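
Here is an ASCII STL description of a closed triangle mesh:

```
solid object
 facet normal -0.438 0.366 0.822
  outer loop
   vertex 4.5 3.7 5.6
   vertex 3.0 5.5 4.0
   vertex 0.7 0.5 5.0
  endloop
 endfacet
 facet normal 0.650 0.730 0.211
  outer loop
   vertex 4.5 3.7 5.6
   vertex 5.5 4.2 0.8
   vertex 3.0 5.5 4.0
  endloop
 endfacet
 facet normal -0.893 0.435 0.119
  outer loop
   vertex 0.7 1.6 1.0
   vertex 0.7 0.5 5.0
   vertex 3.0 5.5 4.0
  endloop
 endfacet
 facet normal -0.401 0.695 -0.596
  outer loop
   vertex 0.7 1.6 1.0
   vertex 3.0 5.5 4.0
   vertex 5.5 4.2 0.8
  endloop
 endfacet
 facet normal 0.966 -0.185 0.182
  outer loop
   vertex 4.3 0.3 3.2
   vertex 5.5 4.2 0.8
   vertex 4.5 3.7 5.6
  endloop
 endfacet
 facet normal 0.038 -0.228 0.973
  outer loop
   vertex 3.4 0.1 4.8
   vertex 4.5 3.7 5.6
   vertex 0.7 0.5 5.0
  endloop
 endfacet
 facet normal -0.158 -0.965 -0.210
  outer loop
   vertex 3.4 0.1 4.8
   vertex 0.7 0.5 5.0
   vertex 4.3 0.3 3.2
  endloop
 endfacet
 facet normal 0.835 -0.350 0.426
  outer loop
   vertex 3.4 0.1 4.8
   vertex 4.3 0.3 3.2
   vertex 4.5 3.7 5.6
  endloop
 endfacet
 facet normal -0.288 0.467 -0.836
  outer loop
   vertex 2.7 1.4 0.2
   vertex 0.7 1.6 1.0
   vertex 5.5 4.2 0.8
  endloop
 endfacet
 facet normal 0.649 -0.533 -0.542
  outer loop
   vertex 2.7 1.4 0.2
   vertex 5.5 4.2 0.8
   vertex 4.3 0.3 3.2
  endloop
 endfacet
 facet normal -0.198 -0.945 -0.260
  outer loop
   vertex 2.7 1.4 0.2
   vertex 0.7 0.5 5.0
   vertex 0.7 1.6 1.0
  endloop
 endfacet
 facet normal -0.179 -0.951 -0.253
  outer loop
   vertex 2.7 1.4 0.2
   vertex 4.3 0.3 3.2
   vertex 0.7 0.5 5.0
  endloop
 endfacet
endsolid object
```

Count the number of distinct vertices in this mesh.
8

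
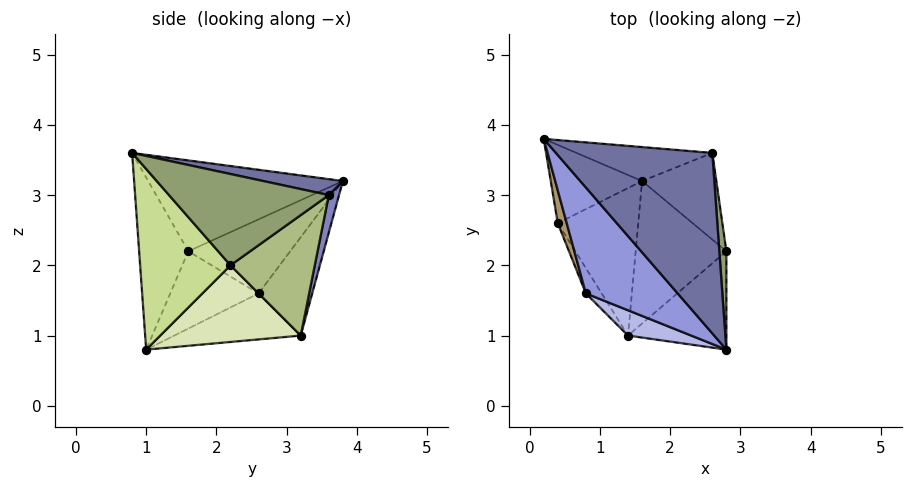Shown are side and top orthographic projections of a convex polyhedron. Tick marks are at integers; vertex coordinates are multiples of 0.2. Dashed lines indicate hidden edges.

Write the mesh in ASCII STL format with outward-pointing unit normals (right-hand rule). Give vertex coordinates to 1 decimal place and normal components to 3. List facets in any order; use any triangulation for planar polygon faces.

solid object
 facet normal 0.099 0.215 0.972
  outer loop
   vertex 2.6 3.6 3.0
   vertex 0.2 3.8 3.2
   vertex 2.8 0.8 3.6
  endloop
 endfacet
 facet normal 0.062 0.972 -0.226
  outer loop
   vertex 1.6 3.2 1.0
   vertex 0.2 3.8 3.2
   vertex 2.6 3.6 3.0
  endloop
 endfacet
 facet normal -0.625 -0.458 0.632
  outer loop
   vertex 0.8 1.6 2.2
   vertex 2.8 0.8 3.6
   vertex 0.2 3.8 3.2
  endloop
 endfacet
 facet normal -0.467 -0.867 0.172
  outer loop
   vertex 0.8 1.6 2.2
   vertex 1.4 1.0 0.8
   vertex 2.8 0.8 3.6
  endloop
 endfacet
 facet normal 0.993 0.087 0.076
  outer loop
   vertex 2.8 2.2 2.0
   vertex 2.6 3.6 3.0
   vertex 2.8 0.8 3.6
  endloop
 endfacet
 facet normal 0.762 0.445 -0.470
  outer loop
   vertex 2.8 2.2 2.0
   vertex 1.6 3.2 1.0
   vertex 2.6 3.6 3.0
  endloop
 endfacet
 facet normal 0.771 -0.480 -0.420
  outer loop
   vertex 2.8 2.2 2.0
   vertex 2.8 0.8 3.6
   vertex 1.4 1.0 0.8
  endloop
 endfacet
 facet normal 0.645 0.011 -0.764
  outer loop
   vertex 2.8 2.2 2.0
   vertex 1.4 1.0 0.8
   vertex 1.6 3.2 1.0
  endloop
 endfacet
 facet normal -0.944 -0.309 0.114
  outer loop
   vertex 0.4 2.6 1.6
   vertex 0.8 1.6 2.2
   vertex 0.2 3.8 3.2
  endloop
 endfacet
 facet normal -0.872 -0.456 -0.178
  outer loop
   vertex 0.4 2.6 1.6
   vertex 1.4 1.0 0.8
   vertex 0.8 1.6 2.2
  endloop
 endfacet
 facet normal -0.576 0.618 -0.535
  outer loop
   vertex 0.4 2.6 1.6
   vertex 0.2 3.8 3.2
   vertex 1.6 3.2 1.0
  endloop
 endfacet
 facet normal -0.492 0.123 -0.862
  outer loop
   vertex 0.4 2.6 1.6
   vertex 1.6 3.2 1.0
   vertex 1.4 1.0 0.8
  endloop
 endfacet
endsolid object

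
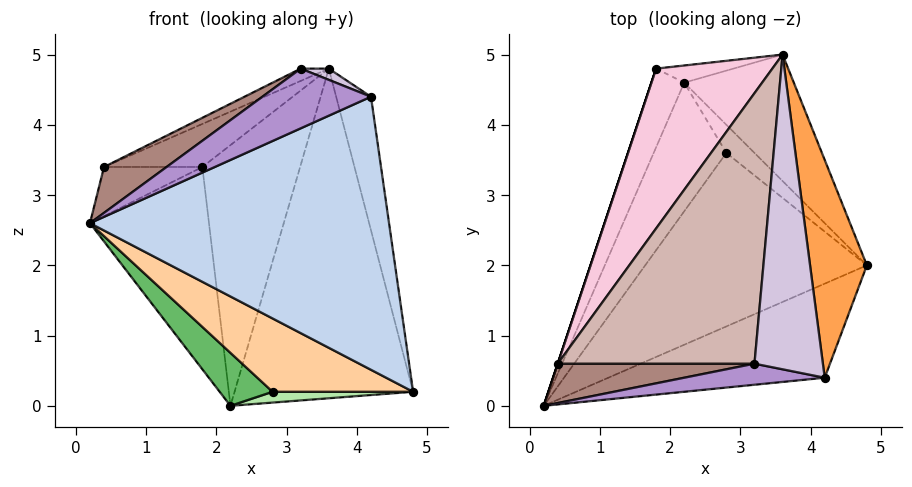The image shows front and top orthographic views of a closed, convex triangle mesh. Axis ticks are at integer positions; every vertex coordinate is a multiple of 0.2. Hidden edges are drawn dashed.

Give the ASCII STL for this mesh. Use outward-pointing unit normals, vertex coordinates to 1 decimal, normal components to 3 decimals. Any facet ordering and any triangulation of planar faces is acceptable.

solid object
 facet normal 0.693 0.673 -0.258
  outer loop
   vertex 3.6 5.0 4.8
   vertex 4.8 2.0 0.2
   vertex 2.2 4.6 0.0
  endloop
 endfacet
 facet normal 0.234 -0.919 -0.317
  outer loop
   vertex 4.2 0.4 4.4
   vertex 0.2 0.0 2.6
   vertex 4.8 2.0 0.2
  endloop
 endfacet
 facet normal 0.977 0.112 0.182
  outer loop
   vertex 4.2 0.4 4.4
   vertex 4.8 2.0 0.2
   vertex 3.6 5.0 4.8
  endloop
 endfacet
 facet normal -0.297 -0.372 -0.879
  outer loop
   vertex 2.8 3.6 0.2
   vertex 4.8 2.0 0.2
   vertex 0.2 0.0 2.6
  endloop
 endfacet
 facet normal -0.310 -0.362 -0.879
  outer loop
   vertex 2.8 3.6 0.2
   vertex 0.2 0.0 2.6
   vertex 2.2 4.6 0.0
  endloop
 endfacet
 facet normal -0.276 -0.345 -0.897
  outer loop
   vertex 2.8 3.6 0.2
   vertex 2.2 4.6 0.0
   vertex 4.8 2.0 0.2
  endloop
 endfacet
 facet normal -0.934 0.333 -0.129
  outer loop
   vertex 1.8 4.8 3.4
   vertex 2.2 4.6 0.0
   vertex 0.2 0.0 2.6
  endloop
 endfacet
 facet normal -0.060 0.996 -0.066
  outer loop
   vertex 1.8 4.8 3.4
   vertex 3.6 5.0 4.8
   vertex 2.2 4.6 0.0
  endloop
 endfacet
 facet normal -0.055 -0.942 0.332
  outer loop
   vertex 3.2 0.6 4.8
   vertex 0.2 0.0 2.6
   vertex 4.2 0.4 4.4
  endloop
 endfacet
 facet normal 0.365 -0.033 0.930
  outer loop
   vertex 3.2 0.6 4.8
   vertex 4.2 0.4 4.4
   vertex 3.6 5.0 4.8
  endloop
 endfacet
 facet normal -0.309 -0.722 0.619
  outer loop
   vertex 0.4 0.6 3.4
   vertex 0.2 0.0 2.6
   vertex 3.2 0.6 4.8
  endloop
 endfacet
 facet normal -0.447 0.041 0.894
  outer loop
   vertex 0.4 0.6 3.4
   vertex 3.2 0.6 4.8
   vertex 3.6 5.0 4.8
  endloop
 endfacet
 facet normal -0.949 0.316 0.000
  outer loop
   vertex 0.4 0.6 3.4
   vertex 1.8 4.8 3.4
   vertex 0.2 0.0 2.6
  endloop
 endfacet
 facet normal -0.615 0.205 0.761
  outer loop
   vertex 0.4 0.6 3.4
   vertex 3.6 5.0 4.8
   vertex 1.8 4.8 3.4
  endloop
 endfacet
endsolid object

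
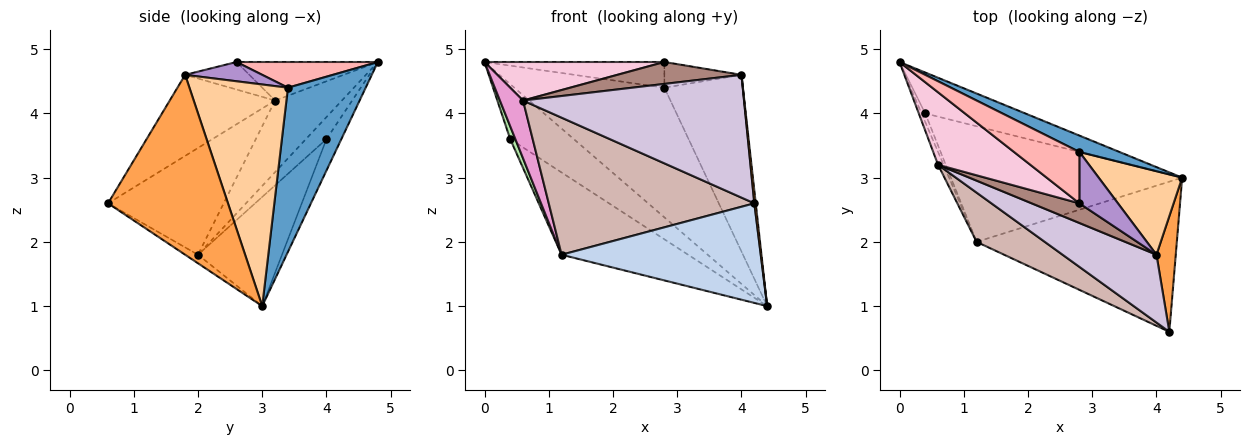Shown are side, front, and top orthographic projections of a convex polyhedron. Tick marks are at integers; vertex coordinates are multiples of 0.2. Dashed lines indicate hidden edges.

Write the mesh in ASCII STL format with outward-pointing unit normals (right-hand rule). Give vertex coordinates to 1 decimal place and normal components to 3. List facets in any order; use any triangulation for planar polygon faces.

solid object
 facet normal 0.457 0.882 0.111
  outer loop
   vertex 2.8 3.4 4.4
   vertex 4.4 3.0 1.0
   vertex 0.0 4.8 4.8
  endloop
 endfacet
 facet normal -0.036 -0.552 -0.833
  outer loop
   vertex 1.2 2.0 1.8
   vertex 4.4 3.0 1.0
   vertex 4.2 0.6 2.6
  endloop
 endfacet
 facet normal 0.994 -0.012 0.107
  outer loop
   vertex 4.0 1.8 4.6
   vertex 4.2 0.6 2.6
   vertex 4.4 3.0 1.0
  endloop
 endfacet
 facet normal 0.750 0.598 0.283
  outer loop
   vertex 4.0 1.8 4.6
   vertex 4.4 3.0 1.0
   vertex 2.8 3.4 4.4
  endloop
 endfacet
 facet normal -0.184 0.788 -0.587
  outer loop
   vertex 0.4 4.0 3.6
   vertex 0.0 4.8 4.8
   vertex 4.4 3.0 1.0
  endloop
 endfacet
 facet normal -0.958 -0.239 -0.160
  outer loop
   vertex 0.4 4.0 3.6
   vertex 1.2 2.0 1.8
   vertex 0.0 4.8 4.8
  endloop
 endfacet
 facet normal -0.359 0.541 -0.761
  outer loop
   vertex 0.4 4.0 3.6
   vertex 4.4 3.0 1.0
   vertex 1.2 2.0 1.8
  endloop
 endfacet
 facet normal 0.332 0.422 0.844
  outer loop
   vertex 2.8 2.6 4.8
   vertex 2.8 3.4 4.4
   vertex 0.0 4.8 4.8
  endloop
 endfacet
 facet normal 0.408 0.408 0.816
  outer loop
   vertex 2.8 2.6 4.8
   vertex 4.0 1.8 4.6
   vertex 2.8 3.4 4.4
  endloop
 endfacet
 facet normal -0.385 -0.808 0.446
  outer loop
   vertex 0.6 3.2 4.2
   vertex 4.2 0.6 2.6
   vertex 4.0 1.8 4.6
  endloop
 endfacet
 facet normal -0.359 -0.695 0.623
  outer loop
   vertex 0.6 3.2 4.2
   vertex 4.0 1.8 4.6
   vertex 2.8 2.6 4.8
  endloop
 endfacet
 facet normal -0.468 -0.832 0.299
  outer loop
   vertex 0.6 3.2 4.2
   vertex 1.2 2.0 1.8
   vertex 4.2 0.6 2.6
  endloop
 endfacet
 facet normal -0.942 -0.326 -0.072
  outer loop
   vertex 0.6 3.2 4.2
   vertex 0.0 4.8 4.8
   vertex 1.2 2.0 1.8
  endloop
 endfacet
 facet normal -0.346 -0.440 0.828
  outer loop
   vertex 0.6 3.2 4.2
   vertex 2.8 2.6 4.8
   vertex 0.0 4.8 4.8
  endloop
 endfacet
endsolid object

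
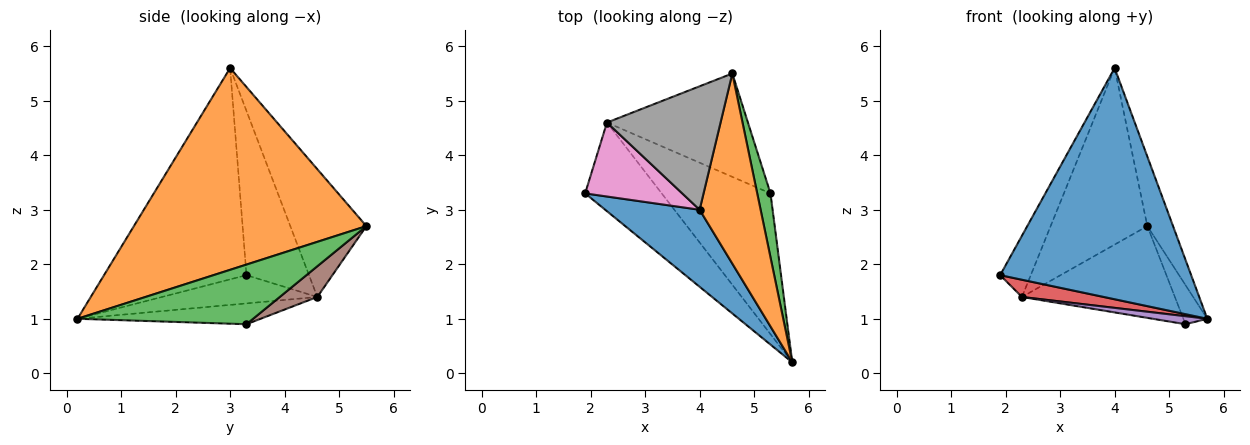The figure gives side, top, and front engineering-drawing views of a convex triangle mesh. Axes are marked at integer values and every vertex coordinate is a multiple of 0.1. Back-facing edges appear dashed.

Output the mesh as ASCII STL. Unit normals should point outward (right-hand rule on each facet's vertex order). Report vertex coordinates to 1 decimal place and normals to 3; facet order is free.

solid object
 facet normal -0.578 -0.775 0.258
  outer loop
   vertex 4.0 3.0 5.6
   vertex 1.9 3.3 1.8
   vertex 5.7 0.2 1.0
  endloop
 endfacet
 facet normal 0.952 0.105 0.288
  outer loop
   vertex 4.0 3.0 5.6
   vertex 5.7 0.2 1.0
   vertex 4.6 5.5 2.7
  endloop
 endfacet
 facet normal 0.968 0.132 0.215
  outer loop
   vertex 5.3 3.3 0.9
   vertex 4.6 5.5 2.7
   vertex 5.7 0.2 1.0
  endloop
 endfacet
 facet normal -0.341 -0.179 -0.923
  outer loop
   vertex 2.3 4.6 1.4
   vertex 5.7 0.2 1.0
   vertex 1.9 3.3 1.8
  endloop
 endfacet
 facet normal -0.188 -0.056 -0.981
  outer loop
   vertex 2.3 4.6 1.4
   vertex 5.3 3.3 0.9
   vertex 5.7 0.2 1.0
  endloop
 endfacet
 facet normal 0.161 0.655 -0.738
  outer loop
   vertex 2.3 4.6 1.4
   vertex 4.6 5.5 2.7
   vertex 5.3 3.3 0.9
  endloop
 endfacet
 facet normal -0.793 0.388 0.469
  outer loop
   vertex 2.3 4.6 1.4
   vertex 1.9 3.3 1.8
   vertex 4.0 3.0 5.6
  endloop
 endfacet
 facet normal -0.542 0.689 0.482
  outer loop
   vertex 2.3 4.6 1.4
   vertex 4.0 3.0 5.6
   vertex 4.6 5.5 2.7
  endloop
 endfacet
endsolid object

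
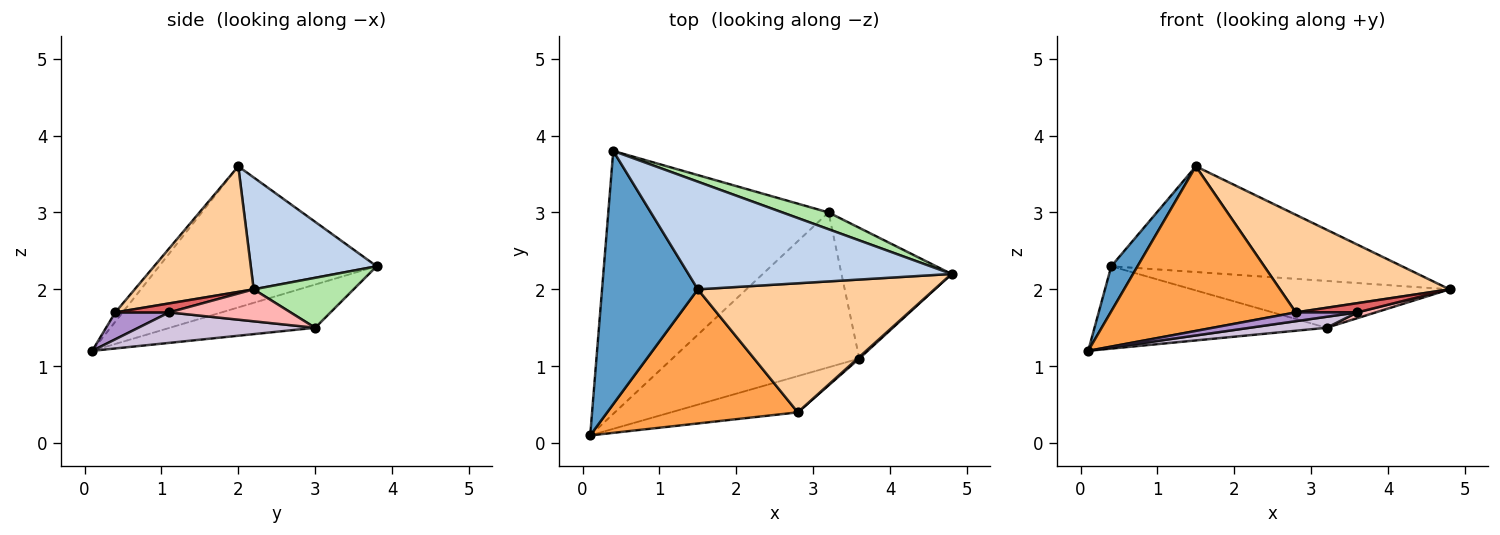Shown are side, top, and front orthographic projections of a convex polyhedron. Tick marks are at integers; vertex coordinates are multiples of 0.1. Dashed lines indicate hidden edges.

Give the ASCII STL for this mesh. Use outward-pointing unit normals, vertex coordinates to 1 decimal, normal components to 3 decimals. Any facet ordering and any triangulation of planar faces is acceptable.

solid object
 facet normal -0.823 -0.099 0.559
  outer loop
   vertex 1.5 2.0 3.6
   vertex 0.4 3.8 2.3
   vertex 0.1 0.1 1.2
  endloop
 endfacet
 facet normal 0.290 0.671 0.683
  outer loop
   vertex 1.5 2.0 3.6
   vertex 4.8 2.2 2.0
   vertex 0.4 3.8 2.3
  endloop
 endfacet
 facet normal -0.031 -0.775 0.631
  outer loop
   vertex 2.8 0.4 1.7
   vertex 1.5 2.0 3.6
   vertex 0.1 0.1 1.2
  endloop
 endfacet
 facet normal 0.390 -0.556 0.734
  outer loop
   vertex 2.8 0.4 1.7
   vertex 4.8 2.2 2.0
   vertex 1.5 2.0 3.6
  endloop
 endfacet
 facet normal -0.184 0.294 -0.938
  outer loop
   vertex 3.2 3.0 1.5
   vertex 0.1 0.1 1.2
   vertex 0.4 3.8 2.3
  endloop
 endfacet
 facet normal 0.343 0.884 0.317
  outer loop
   vertex 3.2 3.0 1.5
   vertex 0.4 3.8 2.3
   vertex 4.8 2.2 2.0
  endloop
 endfacet
 facet normal 0.653 -0.747 0.124
  outer loop
   vertex 3.6 1.1 1.7
   vertex 4.8 2.2 2.0
   vertex 2.8 0.4 1.7
  endloop
 endfacet
 facet normal 0.279 -0.042 -0.959
  outer loop
   vertex 3.6 1.1 1.7
   vertex 3.2 3.0 1.5
   vertex 4.8 2.2 2.0
  endloop
 endfacet
 facet normal 0.202 -0.231 -0.952
  outer loop
   vertex 3.6 1.1 1.7
   vertex 2.8 0.4 1.7
   vertex 0.1 0.1 1.2
  endloop
 endfacet
 facet normal 0.161 -0.070 -0.985
  outer loop
   vertex 3.6 1.1 1.7
   vertex 0.1 0.1 1.2
   vertex 3.2 3.0 1.5
  endloop
 endfacet
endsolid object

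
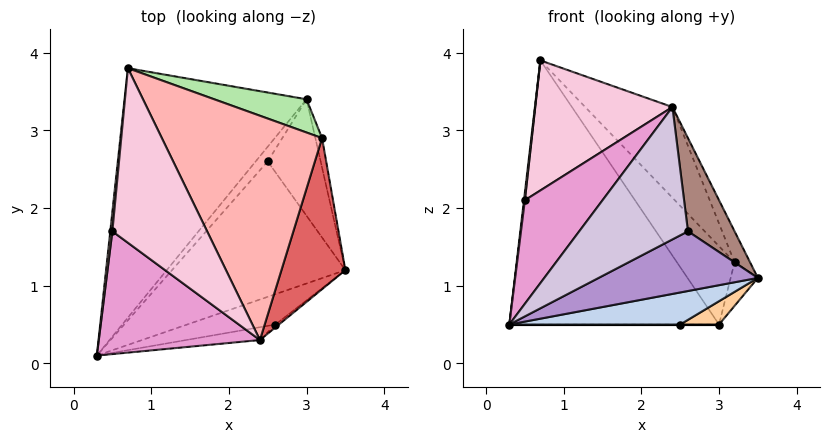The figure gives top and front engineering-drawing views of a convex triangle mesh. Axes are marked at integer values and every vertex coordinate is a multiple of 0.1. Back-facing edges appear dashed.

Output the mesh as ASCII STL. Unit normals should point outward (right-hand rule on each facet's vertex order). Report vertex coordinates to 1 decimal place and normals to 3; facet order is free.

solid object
 facet normal -0.664 0.543 -0.513
  outer loop
   vertex 3.0 3.4 0.5
   vertex 0.3 0.1 0.5
   vertex 0.7 3.8 3.9
  endloop
 endfacet
 facet normal 0.253 -0.223 -0.941
  outer loop
   vertex 2.5 2.6 0.5
   vertex 3.5 1.2 1.1
   vertex 0.3 0.1 0.5
  endloop
 endfacet
 facet normal 0.000 0.000 -1.000
  outer loop
   vertex 2.5 2.6 0.5
   vertex 0.3 0.1 0.5
   vertex 3.0 3.4 0.5
  endloop
 endfacet
 facet normal 0.299 -0.187 -0.936
  outer loop
   vertex 2.5 2.6 0.5
   vertex 3.0 3.4 0.5
   vertex 3.5 1.2 1.1
  endloop
 endfacet
 facet normal 0.974 0.187 -0.127
  outer loop
   vertex 3.2 2.9 1.3
   vertex 3.5 1.2 1.1
   vertex 3.0 3.4 0.5
  endloop
 endfacet
 facet normal 0.594 0.741 0.314
  outer loop
   vertex 3.2 2.9 1.3
   vertex 3.0 3.4 0.5
   vertex 0.7 3.8 3.9
  endloop
 endfacet
 facet normal 0.873 0.098 0.477
  outer loop
   vertex 3.2 2.9 1.3
   vertex 2.4 0.3 3.3
   vertex 3.5 1.2 1.1
  endloop
 endfacet
 facet normal 0.740 0.252 0.624
  outer loop
   vertex 3.2 2.9 1.3
   vertex 0.7 3.8 3.9
   vertex 2.4 0.3 3.3
  endloop
 endfacet
 facet normal 0.364 -0.830 -0.422
  outer loop
   vertex 2.6 0.5 1.7
   vertex 0.3 0.1 0.5
   vertex 3.5 1.2 1.1
  endloop
 endfacet
 facet normal 0.218 -0.971 -0.094
  outer loop
   vertex 2.6 0.5 1.7
   vertex 2.4 0.3 3.3
   vertex 0.3 0.1 0.5
  endloop
 endfacet
 facet normal 0.604 -0.797 -0.024
  outer loop
   vertex 2.6 0.5 1.7
   vertex 3.5 1.2 1.1
   vertex 2.4 0.3 3.3
  endloop
 endfacet
 facet normal -0.976 -0.081 0.203
  outer loop
   vertex 0.5 1.7 2.1
   vertex 0.7 3.8 3.9
   vertex 0.3 0.1 0.5
  endloop
 endfacet
 facet normal -0.692 -0.466 0.552
  outer loop
   vertex 0.5 1.7 2.1
   vertex 0.3 0.1 0.5
   vertex 2.4 0.3 3.3
  endloop
 endfacet
 facet normal -0.687 -0.434 0.582
  outer loop
   vertex 0.5 1.7 2.1
   vertex 2.4 0.3 3.3
   vertex 0.7 3.8 3.9
  endloop
 endfacet
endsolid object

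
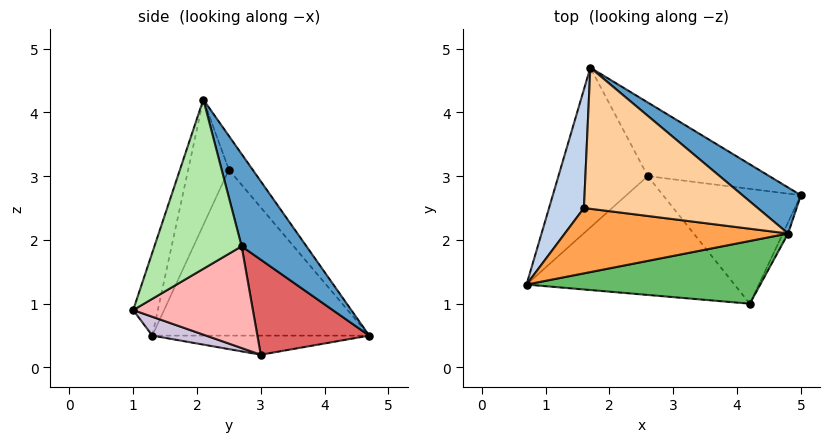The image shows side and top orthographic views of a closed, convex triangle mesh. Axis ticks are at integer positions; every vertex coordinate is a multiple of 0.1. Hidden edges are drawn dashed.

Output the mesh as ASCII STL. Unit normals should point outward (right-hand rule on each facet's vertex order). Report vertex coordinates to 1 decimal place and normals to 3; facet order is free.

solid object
 facet normal 0.416 0.870 0.263
  outer loop
   vertex 4.8 2.1 4.2
   vertex 5.0 2.7 1.9
   vertex 1.7 4.7 0.5
  endloop
 endfacet
 facet normal -0.940 0.277 0.198
  outer loop
   vertex 1.6 2.5 3.1
   vertex 1.7 4.7 0.5
   vertex 0.7 1.3 0.5
  endloop
 endfacet
 facet normal -0.269 -0.836 0.479
  outer loop
   vertex 1.6 2.5 3.1
   vertex 0.7 1.3 0.5
   vertex 4.8 2.1 4.2
  endloop
 endfacet
 facet normal -0.124 0.760 0.638
  outer loop
   vertex 1.6 2.5 3.1
   vertex 4.8 2.1 4.2
   vertex 1.7 4.7 0.5
  endloop
 endfacet
 facet normal -0.118 -0.935 0.333
  outer loop
   vertex 4.2 1.0 0.9
   vertex 4.8 2.1 4.2
   vertex 0.7 1.3 0.5
  endloop
 endfacet
 facet normal 0.911 -0.412 -0.028
  outer loop
   vertex 4.2 1.0 0.9
   vertex 5.0 2.7 1.9
   vertex 4.8 2.1 4.2
  endloop
 endfacet
 facet normal 0.559 0.422 -0.714
  outer loop
   vertex 2.6 3.0 0.2
   vertex 1.7 4.7 0.5
   vertex 5.0 2.7 1.9
  endloop
 endfacet
 facet normal 0.583 0.190 -0.790
  outer loop
   vertex 2.6 3.0 0.2
   vertex 5.0 2.7 1.9
   vertex 4.2 1.0 0.9
  endloop
 endfacet
 facet normal -0.209 0.062 -0.976
  outer loop
   vertex 2.6 3.0 0.2
   vertex 0.7 1.3 0.5
   vertex 1.7 4.7 0.5
  endloop
 endfacet
 facet normal 0.087 -0.266 -0.960
  outer loop
   vertex 2.6 3.0 0.2
   vertex 4.2 1.0 0.9
   vertex 0.7 1.3 0.5
  endloop
 endfacet
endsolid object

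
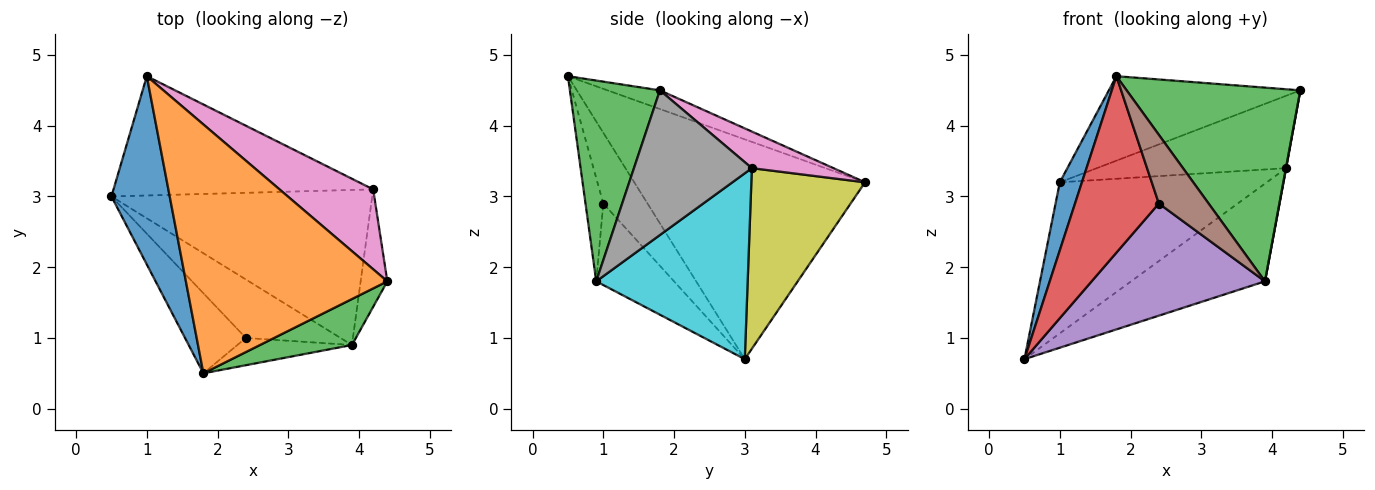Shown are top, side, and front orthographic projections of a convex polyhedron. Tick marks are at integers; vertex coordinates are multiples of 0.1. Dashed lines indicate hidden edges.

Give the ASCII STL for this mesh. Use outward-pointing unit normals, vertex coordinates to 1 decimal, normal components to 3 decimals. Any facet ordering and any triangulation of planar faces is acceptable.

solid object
 facet normal -0.962 -0.092 0.255
  outer loop
   vertex 1.0 4.7 3.2
   vertex 0.5 3.0 0.7
   vertex 1.8 0.5 4.7
  endloop
 endfacet
 facet normal -0.088 0.320 0.943
  outer loop
   vertex 1.0 4.7 3.2
   vertex 1.8 0.5 4.7
   vertex 4.4 1.8 4.5
  endloop
 endfacet
 facet normal 0.450 -0.869 0.206
  outer loop
   vertex 3.9 0.9 1.8
   vertex 4.4 1.8 4.5
   vertex 1.8 0.5 4.7
  endloop
 endfacet
 facet normal -0.433 -0.821 -0.372
  outer loop
   vertex 2.4 1.0 2.9
   vertex 1.8 0.5 4.7
   vertex 0.5 3.0 0.7
  endloop
 endfacet
 facet normal -0.370 -0.824 -0.429
  outer loop
   vertex 2.4 1.0 2.9
   vertex 0.5 3.0 0.7
   vertex 3.9 0.9 1.8
  endloop
 endfacet
 facet normal -0.316 -0.882 -0.350
  outer loop
   vertex 2.4 1.0 2.9
   vertex 3.9 0.9 1.8
   vertex 1.8 0.5 4.7
  endloop
 endfacet
 facet normal 0.278 0.645 0.712
  outer loop
   vertex 4.2 3.1 3.4
   vertex 1.0 4.7 3.2
   vertex 4.4 1.8 4.5
  endloop
 endfacet
 facet normal 0.983 -0.002 -0.181
  outer loop
   vertex 4.2 3.1 3.4
   vertex 4.4 1.8 4.5
   vertex 3.9 0.9 1.8
  endloop
 endfacet
 facet normal 0.396 0.721 -0.569
  outer loop
   vertex 4.2 3.1 3.4
   vertex 0.5 3.0 0.7
   vertex 1.0 4.7 3.2
  endloop
 endfacet
 facet normal 0.516 0.457 -0.725
  outer loop
   vertex 4.2 3.1 3.4
   vertex 3.9 0.9 1.8
   vertex 0.5 3.0 0.7
  endloop
 endfacet
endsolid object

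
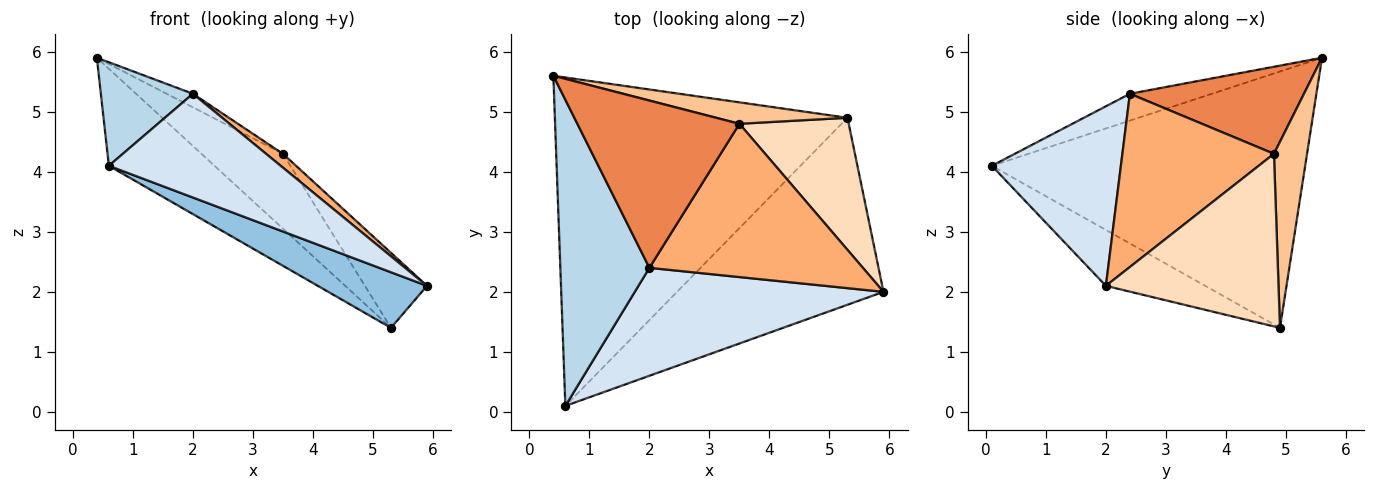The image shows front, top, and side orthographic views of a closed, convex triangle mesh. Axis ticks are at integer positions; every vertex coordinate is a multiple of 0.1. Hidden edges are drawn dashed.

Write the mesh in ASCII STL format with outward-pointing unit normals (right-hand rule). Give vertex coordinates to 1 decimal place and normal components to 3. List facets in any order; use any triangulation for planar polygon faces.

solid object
 facet normal -0.643 0.217 -0.734
  outer loop
   vertex 5.3 4.9 1.4
   vertex 0.6 0.1 4.1
   vertex 0.4 5.6 5.9
  endloop
 endfacet
 facet normal -0.251 -0.276 -0.928
  outer loop
   vertex 5.3 4.9 1.4
   vertex 5.9 2.0 2.1
   vertex 0.6 0.1 4.1
  endloop
 endfacet
 facet normal -0.275 -0.308 0.911
  outer loop
   vertex 2.0 2.4 5.3
   vertex 0.4 5.6 5.9
   vertex 0.6 0.1 4.1
  endloop
 endfacet
 facet normal 0.462 -0.615 0.640
  outer loop
   vertex 2.0 2.4 5.3
   vertex 0.6 0.1 4.1
   vertex 5.9 2.0 2.1
  endloop
 endfacet
 facet normal 0.472 0.071 0.879
  outer loop
   vertex 3.5 4.8 4.3
   vertex 0.4 5.6 5.9
   vertex 2.0 2.4 5.3
  endloop
 endfacet
 facet normal 0.628 -0.070 0.775
  outer loop
   vertex 3.5 4.8 4.3
   vertex 2.0 2.4 5.3
   vertex 5.9 2.0 2.1
  endloop
 endfacet
 facet normal 0.364 0.896 0.257
  outer loop
   vertex 3.5 4.8 4.3
   vertex 5.3 4.9 1.4
   vertex 0.4 5.6 5.9
  endloop
 endfacet
 facet normal 0.808 0.291 0.512
  outer loop
   vertex 3.5 4.8 4.3
   vertex 5.9 2.0 2.1
   vertex 5.3 4.9 1.4
  endloop
 endfacet
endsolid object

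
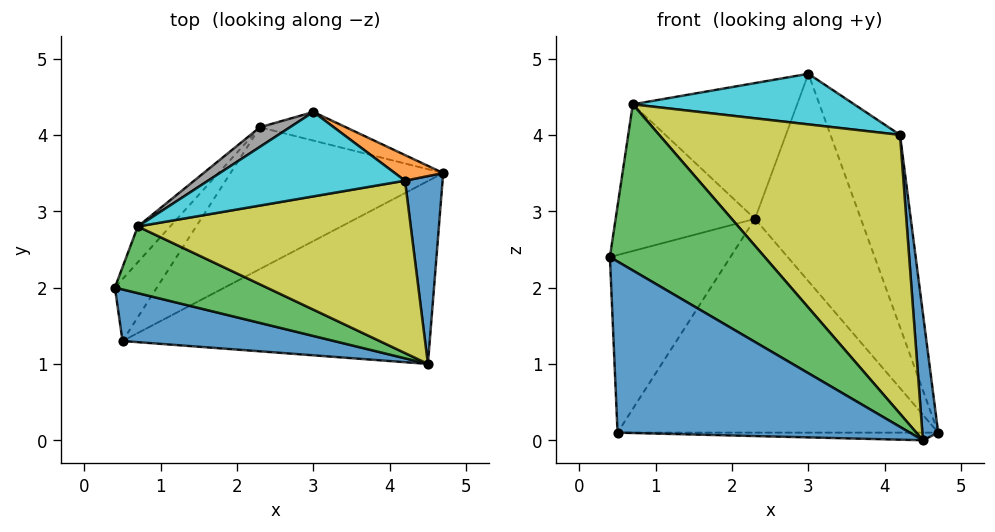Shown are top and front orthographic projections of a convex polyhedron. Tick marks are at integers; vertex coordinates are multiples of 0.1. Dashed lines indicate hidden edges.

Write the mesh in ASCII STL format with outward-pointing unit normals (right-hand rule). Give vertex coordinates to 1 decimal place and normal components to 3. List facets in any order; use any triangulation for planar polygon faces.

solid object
 facet normal -0.064 -0.955 0.288
  outer loop
   vertex 0.5 1.3 0.1
   vertex 4.5 1.0 0.0
   vertex 0.4 2.0 2.4
  endloop
 endfacet
 facet normal -0.022 0.042 -0.999
  outer loop
   vertex 0.5 1.3 0.1
   vertex 4.7 3.5 0.1
   vertex 4.5 1.0 0.0
  endloop
 endfacet
 facet normal -0.008 -0.928 0.372
  outer loop
   vertex 0.7 2.8 4.4
   vertex 0.4 2.0 2.4
   vertex 4.5 1.0 0.0
  endloop
 endfacet
 facet normal 0.088 0.987 -0.136
  outer loop
   vertex 2.3 4.1 2.9
   vertex 3.0 4.3 4.8
   vertex 4.7 3.5 0.1
  endloop
 endfacet
 facet normal -0.400 0.764 -0.507
  outer loop
   vertex 2.3 4.1 2.9
   vertex 4.7 3.5 0.1
   vertex 0.5 1.3 0.1
  endloop
 endfacet
 facet normal -0.691 0.682 -0.238
  outer loop
   vertex 2.3 4.1 2.9
   vertex 0.5 1.3 0.1
   vertex 0.4 2.0 2.4
  endloop
 endfacet
 facet normal -0.711 0.683 -0.167
  outer loop
   vertex 2.3 4.1 2.9
   vertex 0.4 2.0 2.4
   vertex 0.7 2.8 4.4
  endloop
 endfacet
 facet normal -0.557 0.822 0.119
  outer loop
   vertex 2.3 4.1 2.9
   vertex 0.7 2.8 4.4
   vertex 3.0 4.3 4.8
  endloop
 endfacet
 facet normal 0.202 -0.833 0.515
  outer loop
   vertex 4.2 3.4 4.0
   vertex 0.7 2.8 4.4
   vertex 4.5 1.0 0.0
  endloop
 endfacet
 facet normal 0.183 -0.505 0.843
  outer loop
   vertex 4.2 3.4 4.0
   vertex 3.0 4.3 4.8
   vertex 0.7 2.8 4.4
  endloop
 endfacet
 facet normal 0.989 -0.084 0.125
  outer loop
   vertex 4.2 3.4 4.0
   vertex 4.5 1.0 0.0
   vertex 4.7 3.5 0.1
  endloop
 endfacet
 facet normal 0.639 0.762 0.102
  outer loop
   vertex 4.2 3.4 4.0
   vertex 4.7 3.5 0.1
   vertex 3.0 4.3 4.8
  endloop
 endfacet
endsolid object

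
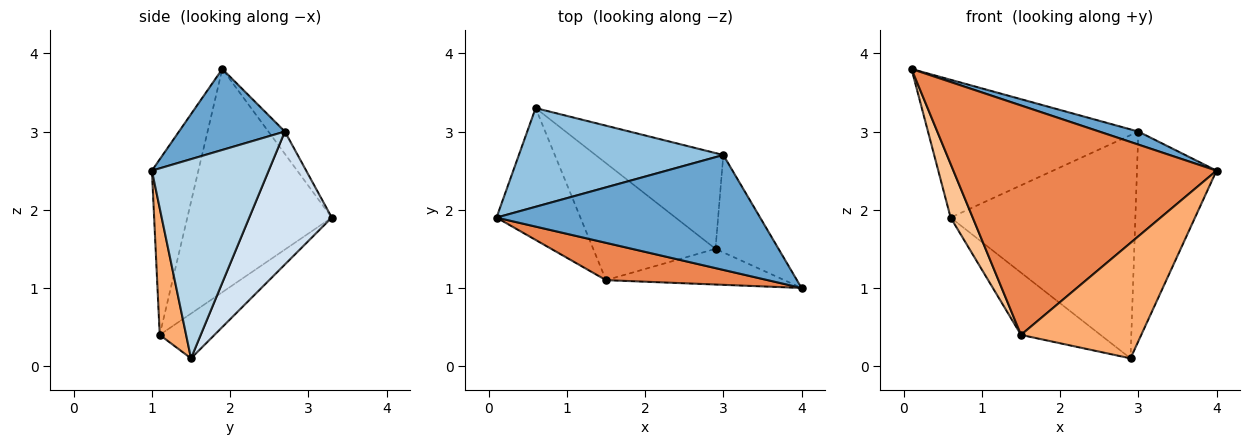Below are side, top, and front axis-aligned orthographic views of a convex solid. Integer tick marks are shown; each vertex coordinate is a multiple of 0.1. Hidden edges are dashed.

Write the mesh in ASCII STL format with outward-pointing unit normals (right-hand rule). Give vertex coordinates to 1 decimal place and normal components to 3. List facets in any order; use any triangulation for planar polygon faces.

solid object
 facet normal 0.292 -0.108 0.950
  outer loop
   vertex 3.0 2.7 3.0
   vertex 0.1 1.9 3.8
   vertex 4.0 1.0 2.5
  endloop
 endfacet
 facet normal -0.064 0.811 0.581
  outer loop
   vertex 3.0 2.7 3.0
   vertex 0.6 3.3 1.9
   vertex 0.1 1.9 3.8
  endloop
 endfacet
 facet normal 0.800 0.545 -0.253
  outer loop
   vertex 3.0 2.7 3.0
   vertex 4.0 1.0 2.5
   vertex 2.9 1.5 0.1
  endloop
 endfacet
 facet normal 0.380 0.850 -0.365
  outer loop
   vertex 3.0 2.7 3.0
   vertex 2.9 1.5 0.1
   vertex 0.6 3.3 1.9
  endloop
 endfacet
 facet normal -0.172 -0.972 0.158
  outer loop
   vertex 1.5 1.1 0.4
   vertex 4.0 1.0 2.5
   vertex 0.1 1.9 3.8
  endloop
 endfacet
 facet normal 0.205 -0.935 -0.289
  outer loop
   vertex 1.5 1.1 0.4
   vertex 2.9 1.5 0.1
   vertex 4.0 1.0 2.5
  endloop
 endfacet
 facet normal -0.927 -0.142 -0.348
  outer loop
   vertex 1.5 1.1 0.4
   vertex 0.1 1.9 3.8
   vertex 0.6 3.3 1.9
  endloop
 endfacet
 facet normal -0.308 0.447 -0.840
  outer loop
   vertex 1.5 1.1 0.4
   vertex 0.6 3.3 1.9
   vertex 2.9 1.5 0.1
  endloop
 endfacet
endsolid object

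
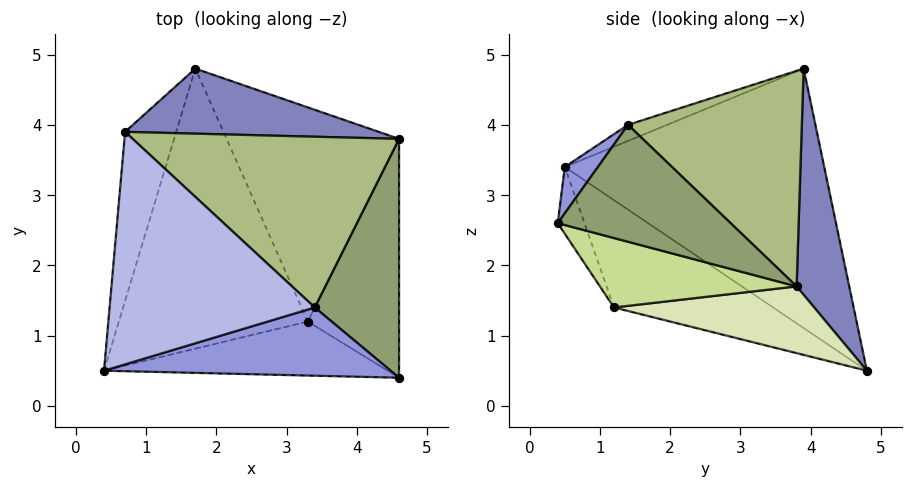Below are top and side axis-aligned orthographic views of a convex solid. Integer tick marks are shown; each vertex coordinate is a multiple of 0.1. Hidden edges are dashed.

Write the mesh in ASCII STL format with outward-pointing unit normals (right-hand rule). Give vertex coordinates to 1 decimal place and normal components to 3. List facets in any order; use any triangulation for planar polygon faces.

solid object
 facet normal -0.968 0.164 -0.191
  outer loop
   vertex 1.7 4.8 0.5
   vertex 0.4 0.5 3.4
   vertex 0.7 3.9 4.8
  endloop
 endfacet
 facet normal 0.222 0.943 0.249
  outer loop
   vertex 1.7 4.8 0.5
   vertex 0.7 3.9 4.8
   vertex 4.6 3.8 1.7
  endloop
 endfacet
 facet normal 0.103 -0.766 0.635
  outer loop
   vertex 3.4 1.4 4.0
   vertex 0.4 0.5 3.4
   vertex 4.6 0.4 2.6
  endloop
 endfacet
 facet normal -0.073 -0.374 0.924
  outer loop
   vertex 3.4 1.4 4.0
   vertex 0.7 3.9 4.8
   vertex 0.4 0.5 3.4
  endloop
 endfacet
 facet normal 0.802 0.153 0.578
  outer loop
   vertex 3.4 1.4 4.0
   vertex 4.6 0.4 2.6
   vertex 4.6 3.8 1.7
  endloop
 endfacet
 facet normal 0.578 0.395 0.714
  outer loop
   vertex 3.4 1.4 4.0
   vertex 4.6 3.8 1.7
   vertex 0.7 3.9 4.8
  endloop
 endfacet
 facet normal 0.592 -0.206 -0.779
  outer loop
   vertex 3.3 1.2 1.4
   vertex 4.6 3.8 1.7
   vertex 4.6 0.4 2.6
  endloop
 endfacet
 facet normal 0.360 -0.073 -0.930
  outer loop
   vertex 3.3 1.2 1.4
   vertex 1.7 4.8 0.5
   vertex 4.6 3.8 1.7
  endloop
 endfacet
 facet normal -0.110 -0.878 -0.466
  outer loop
   vertex 3.3 1.2 1.4
   vertex 4.6 0.4 2.6
   vertex 0.4 0.5 3.4
  endloop
 endfacet
 facet normal -0.453 -0.400 -0.797
  outer loop
   vertex 3.3 1.2 1.4
   vertex 0.4 0.5 3.4
   vertex 1.7 4.8 0.5
  endloop
 endfacet
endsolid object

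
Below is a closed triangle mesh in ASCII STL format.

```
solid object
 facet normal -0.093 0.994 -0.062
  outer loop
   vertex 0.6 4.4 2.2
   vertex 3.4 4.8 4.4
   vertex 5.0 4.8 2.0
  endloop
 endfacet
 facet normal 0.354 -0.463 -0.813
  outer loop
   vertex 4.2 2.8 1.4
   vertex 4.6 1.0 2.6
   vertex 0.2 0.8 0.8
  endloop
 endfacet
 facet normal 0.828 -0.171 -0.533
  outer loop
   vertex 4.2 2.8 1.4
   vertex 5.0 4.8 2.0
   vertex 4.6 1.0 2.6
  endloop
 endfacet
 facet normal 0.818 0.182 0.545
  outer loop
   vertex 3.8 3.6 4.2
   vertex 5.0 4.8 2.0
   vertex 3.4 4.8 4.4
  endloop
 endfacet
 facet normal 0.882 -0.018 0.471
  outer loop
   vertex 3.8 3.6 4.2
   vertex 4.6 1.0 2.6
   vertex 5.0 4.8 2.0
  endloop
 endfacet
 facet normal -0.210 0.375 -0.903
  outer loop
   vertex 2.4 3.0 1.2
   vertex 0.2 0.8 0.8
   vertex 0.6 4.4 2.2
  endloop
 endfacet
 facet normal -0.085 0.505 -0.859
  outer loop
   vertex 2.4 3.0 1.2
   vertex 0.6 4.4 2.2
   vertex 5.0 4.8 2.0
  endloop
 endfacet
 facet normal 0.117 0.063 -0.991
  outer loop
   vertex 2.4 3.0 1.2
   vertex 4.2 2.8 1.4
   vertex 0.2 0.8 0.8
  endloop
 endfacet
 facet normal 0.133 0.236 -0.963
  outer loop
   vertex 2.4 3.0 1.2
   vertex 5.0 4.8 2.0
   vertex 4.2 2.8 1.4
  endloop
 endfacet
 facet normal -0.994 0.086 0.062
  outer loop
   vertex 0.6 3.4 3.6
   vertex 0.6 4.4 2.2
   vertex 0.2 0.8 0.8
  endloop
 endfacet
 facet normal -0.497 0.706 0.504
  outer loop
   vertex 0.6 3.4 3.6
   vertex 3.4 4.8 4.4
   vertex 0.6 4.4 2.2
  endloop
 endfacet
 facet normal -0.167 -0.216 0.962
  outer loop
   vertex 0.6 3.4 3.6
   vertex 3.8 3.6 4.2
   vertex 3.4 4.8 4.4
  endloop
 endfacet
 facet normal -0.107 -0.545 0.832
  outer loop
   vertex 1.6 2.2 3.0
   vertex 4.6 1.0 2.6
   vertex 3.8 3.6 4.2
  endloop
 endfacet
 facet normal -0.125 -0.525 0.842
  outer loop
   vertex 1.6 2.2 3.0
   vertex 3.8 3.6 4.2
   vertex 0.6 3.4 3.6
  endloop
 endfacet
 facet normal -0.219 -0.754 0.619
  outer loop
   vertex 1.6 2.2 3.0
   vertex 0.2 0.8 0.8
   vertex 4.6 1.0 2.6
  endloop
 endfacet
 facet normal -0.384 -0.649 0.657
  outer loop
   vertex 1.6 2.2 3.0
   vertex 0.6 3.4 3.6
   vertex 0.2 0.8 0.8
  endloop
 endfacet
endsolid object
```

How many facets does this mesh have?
16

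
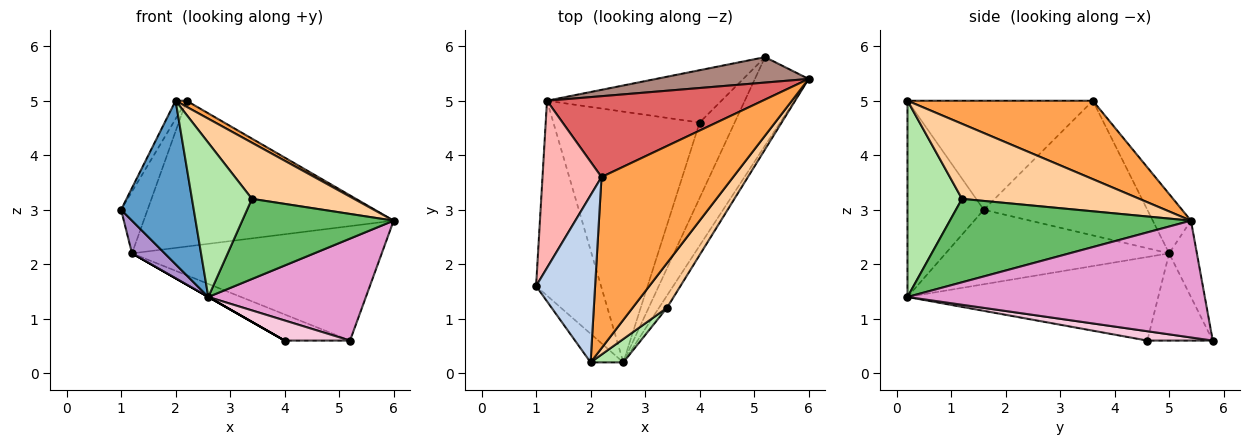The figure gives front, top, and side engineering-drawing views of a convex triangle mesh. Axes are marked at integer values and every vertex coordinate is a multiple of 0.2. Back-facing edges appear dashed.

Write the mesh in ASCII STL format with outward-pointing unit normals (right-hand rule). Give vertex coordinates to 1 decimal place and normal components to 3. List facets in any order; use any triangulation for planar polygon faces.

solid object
 facet normal -0.719 -0.685 -0.120
  outer loop
   vertex 2.6 0.2 1.4
   vertex 2.0 0.2 5.0
   vertex 1.0 1.6 3.0
  endloop
 endfacet
 facet normal -0.878 0.052 0.475
  outer loop
   vertex 2.2 3.6 5.0
   vertex 1.0 1.6 3.0
   vertex 2.0 0.2 5.0
  endloop
 endfacet
 facet normal 0.511 -0.030 0.859
  outer loop
   vertex 2.2 3.6 5.0
   vertex 2.0 0.2 5.0
   vertex 6.0 5.4 2.8
  endloop
 endfacet
 facet normal 0.806 -0.464 0.369
  outer loop
   vertex 3.4 1.2 3.2
   vertex 6.0 5.4 2.8
   vertex 2.0 0.2 5.0
  endloop
 endfacet
 facet normal 0.844 -0.530 -0.081
  outer loop
   vertex 3.4 1.2 3.2
   vertex 2.6 0.2 1.4
   vertex 6.0 5.4 2.8
  endloop
 endfacet
 facet normal 0.668 -0.735 0.111
  outer loop
   vertex 3.4 1.2 3.2
   vertex 2.0 0.2 5.0
   vertex 2.6 0.2 1.4
  endloop
 endfacet
 facet normal -0.132 0.867 0.481
  outer loop
   vertex 1.2 5.0 2.2
   vertex 2.2 3.6 5.0
   vertex 6.0 5.4 2.8
  endloop
 endfacet
 facet normal -0.906 0.147 0.397
  outer loop
   vertex 1.2 5.0 2.2
   vertex 1.0 1.6 3.0
   vertex 2.2 3.6 5.0
  endloop
 endfacet
 facet normal -0.749 -0.110 -0.653
  outer loop
   vertex 1.2 5.0 2.2
   vertex 2.6 0.2 1.4
   vertex 1.0 1.6 3.0
  endloop
 endfacet
 facet normal -0.496 0.000 -0.868
  outer loop
   vertex 1.2 5.0 2.2
   vertex 4.0 4.6 0.6
   vertex 2.6 0.2 1.4
  endloop
 endfacet
 facet normal -0.108 0.970 0.216
  outer loop
   vertex 5.2 5.8 0.6
   vertex 1.2 5.0 2.2
   vertex 6.0 5.4 2.8
  endloop
 endfacet
 facet normal -0.408 0.408 -0.816
  outer loop
   vertex 5.2 5.8 0.6
   vertex 4.0 4.6 0.6
   vertex 1.2 5.0 2.2
  endloop
 endfacet
 facet normal 0.819 -0.434 -0.377
  outer loop
   vertex 5.2 5.8 0.6
   vertex 6.0 5.4 2.8
   vertex 2.6 0.2 1.4
  endloop
 endfacet
 facet normal 0.250 -0.250 -0.936
  outer loop
   vertex 5.2 5.8 0.6
   vertex 2.6 0.2 1.4
   vertex 4.0 4.6 0.6
  endloop
 endfacet
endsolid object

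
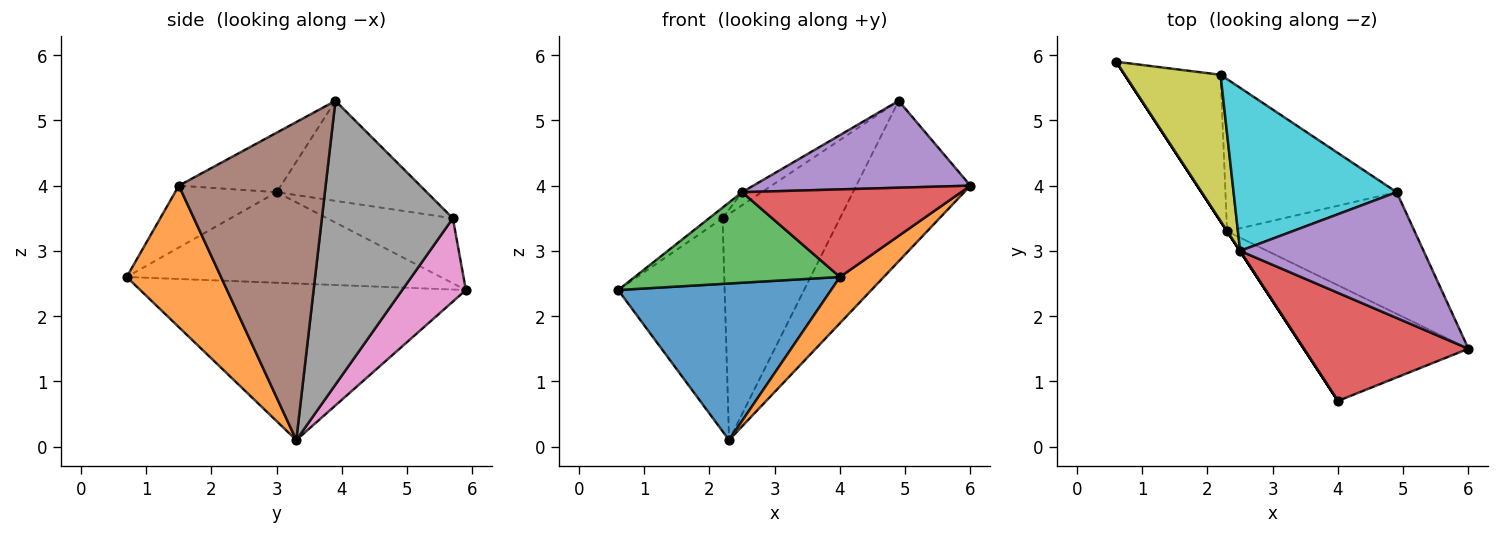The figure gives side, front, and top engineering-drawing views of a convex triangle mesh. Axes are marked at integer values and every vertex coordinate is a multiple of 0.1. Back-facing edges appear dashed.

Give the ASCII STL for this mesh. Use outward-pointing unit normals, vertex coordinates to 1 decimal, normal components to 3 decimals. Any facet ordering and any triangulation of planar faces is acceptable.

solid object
 facet normal -0.837 -0.547 0.000
  outer loop
   vertex 2.3 3.3 0.1
   vertex 4.0 0.7 2.6
   vertex 0.6 5.9 2.4
  endloop
 endfacet
 facet normal 0.624 -0.290 -0.726
  outer loop
   vertex 2.3 3.3 0.1
   vertex 6.0 1.5 4.0
   vertex 4.0 0.7 2.6
  endloop
 endfacet
 facet normal -0.837 -0.547 0.002
  outer loop
   vertex 2.5 3.0 3.9
   vertex 0.6 5.9 2.4
   vertex 4.0 0.7 2.6
  endloop
 endfacet
 facet normal -0.280 -0.604 0.746
  outer loop
   vertex 2.5 3.0 3.9
   vertex 4.0 0.7 2.6
   vertex 6.0 1.5 4.0
  endloop
 endfacet
 facet normal -0.258 -0.549 0.795
  outer loop
   vertex 4.9 3.9 5.3
   vertex 2.5 3.0 3.9
   vertex 6.0 1.5 4.0
  endloop
 endfacet
 facet normal 0.716 0.557 -0.422
  outer loop
   vertex 4.9 3.9 5.3
   vertex 6.0 1.5 4.0
   vertex 2.3 3.3 0.1
  endloop
 endfacet
 facet normal 0.442 0.739 -0.509
  outer loop
   vertex 2.2 5.7 3.5
   vertex 2.3 3.3 0.1
   vertex 0.6 5.9 2.4
  endloop
 endfacet
 facet normal 0.679 0.609 -0.410
  outer loop
   vertex 2.2 5.7 3.5
   vertex 4.9 3.9 5.3
   vertex 2.3 3.3 0.1
  endloop
 endfacet
 facet normal -0.560 0.060 0.826
  outer loop
   vertex 2.2 5.7 3.5
   vertex 0.6 5.9 2.4
   vertex 2.5 3.0 3.9
  endloop
 endfacet
 facet normal -0.522 0.068 0.850
  outer loop
   vertex 2.2 5.7 3.5
   vertex 2.5 3.0 3.9
   vertex 4.9 3.9 5.3
  endloop
 endfacet
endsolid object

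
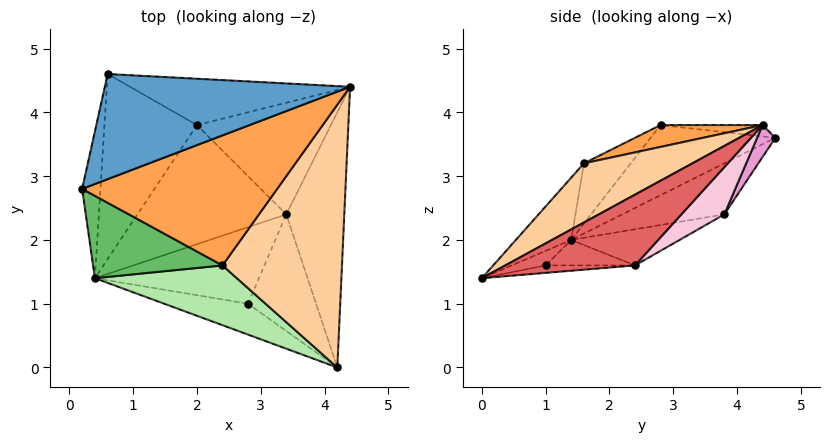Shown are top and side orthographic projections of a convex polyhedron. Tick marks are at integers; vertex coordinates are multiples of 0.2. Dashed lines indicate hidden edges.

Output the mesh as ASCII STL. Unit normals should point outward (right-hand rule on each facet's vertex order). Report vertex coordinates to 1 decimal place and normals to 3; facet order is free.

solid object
 facet normal -0.046 0.120 0.992
  outer loop
   vertex 0.6 4.6 3.6
   vertex 0.2 2.8 3.8
   vertex 4.4 4.4 3.8
  endloop
 endfacet
 facet normal -0.951 0.184 -0.249
  outer loop
   vertex 0.4 1.4 2.0
   vertex 0.2 2.8 3.8
   vertex 0.6 4.6 3.6
  endloop
 endfacet
 facet normal 0.107 -0.281 0.954
  outer loop
   vertex 2.4 1.6 3.2
   vertex 4.4 4.4 3.8
   vertex 0.2 2.8 3.8
  endloop
 endfacet
 facet normal 0.395 -0.454 0.799
  outer loop
   vertex 2.4 1.6 3.2
   vertex 4.2 0.0 1.4
   vertex 4.4 4.4 3.8
  endloop
 endfacet
 facet normal -0.266 -0.775 0.573
  outer loop
   vertex 2.4 1.6 3.2
   vertex 0.2 2.8 3.8
   vertex 0.4 1.4 2.0
  endloop
 endfacet
 facet normal -0.225 -0.829 0.512
  outer loop
   vertex 2.4 1.6 3.2
   vertex 0.4 1.4 2.0
   vertex 4.2 0.0 1.4
  endloop
 endfacet
 facet normal 0.739 0.297 -0.605
  outer loop
   vertex 3.4 2.4 1.6
   vertex 4.4 4.4 3.8
   vertex 4.2 0.0 1.4
  endloop
 endfacet
 facet normal -0.171 -0.043 -0.984
  outer loop
   vertex 2.8 1.0 1.6
   vertex 4.2 0.0 1.4
   vertex 0.4 1.4 2.0
  endloop
 endfacet
 facet normal -0.109 0.047 -0.993
  outer loop
   vertex 2.8 1.0 1.6
   vertex 3.4 2.4 1.6
   vertex 4.2 0.0 1.4
  endloop
 endfacet
 facet normal -0.153 0.066 -0.986
  outer loop
   vertex 2.8 1.0 1.6
   vertex 0.4 1.4 2.0
   vertex 3.4 2.4 1.6
  endloop
 endfacet
 facet normal -0.438 0.424 -0.793
  outer loop
   vertex 2.0 3.8 2.4
   vertex 0.4 1.4 2.0
   vertex 0.6 4.6 3.6
  endloop
 endfacet
 facet normal -0.225 0.304 -0.926
  outer loop
   vertex 2.0 3.8 2.4
   vertex 3.4 2.4 1.6
   vertex 0.4 1.4 2.0
  endloop
 endfacet
 facet normal 0.072 0.866 -0.494
  outer loop
   vertex 2.0 3.8 2.4
   vertex 0.6 4.6 3.6
   vertex 4.4 4.4 3.8
  endloop
 endfacet
 facet normal 0.251 0.657 -0.711
  outer loop
   vertex 2.0 3.8 2.4
   vertex 4.4 4.4 3.8
   vertex 3.4 2.4 1.6
  endloop
 endfacet
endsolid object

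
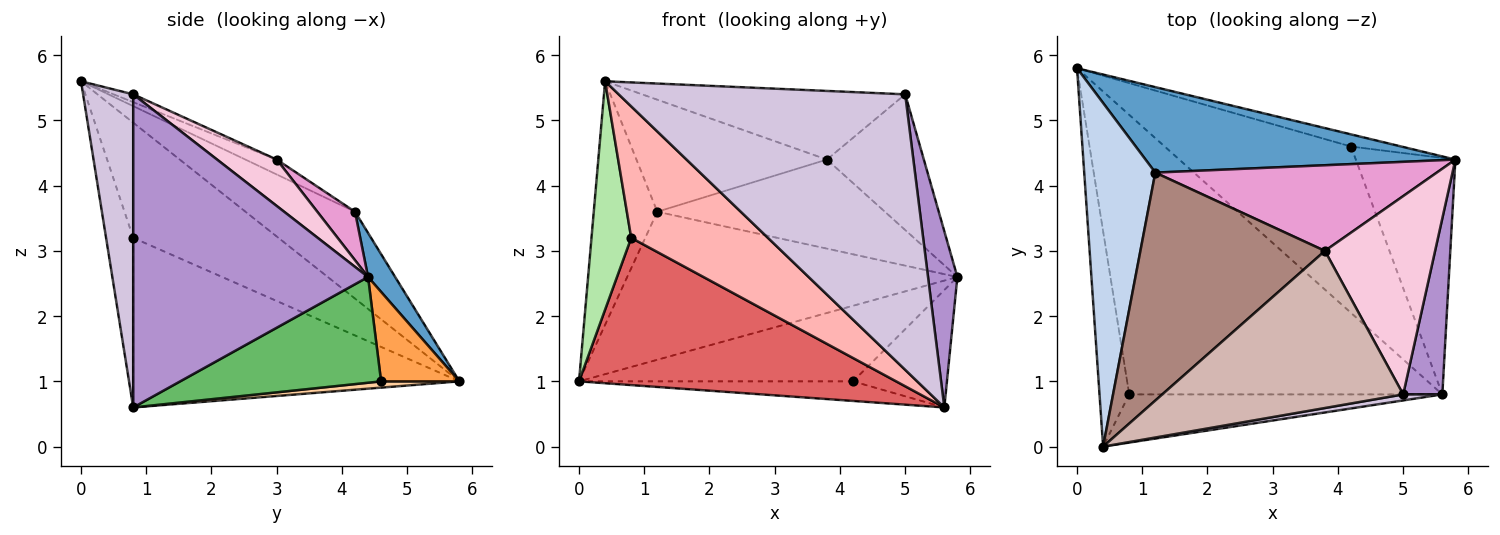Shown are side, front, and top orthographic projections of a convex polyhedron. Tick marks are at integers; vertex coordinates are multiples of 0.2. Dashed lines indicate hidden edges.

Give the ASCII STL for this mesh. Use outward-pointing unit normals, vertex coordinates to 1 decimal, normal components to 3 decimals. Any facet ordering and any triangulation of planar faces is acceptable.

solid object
 facet normal 0.071 0.864 0.499
  outer loop
   vertex 1.2 4.2 3.6
   vertex 5.8 4.4 2.6
   vertex 0.0 5.8 1.0
  endloop
 endfacet
 facet normal -0.706 0.410 0.578
  outer loop
   vertex 1.2 4.2 3.6
   vertex 0.0 5.8 1.0
   vertex 0.4 0.0 5.6
  endloop
 endfacet
 facet normal 0.271 0.950 -0.153
  outer loop
   vertex 4.2 4.6 1.0
   vertex 0.0 5.8 1.0
   vertex 5.8 4.4 2.6
  endloop
 endfacet
 facet normal 0.033 0.117 -0.993
  outer loop
   vertex 4.2 4.6 1.0
   vertex 5.6 0.8 0.6
   vertex 0.0 5.8 1.0
  endloop
 endfacet
 facet normal 0.689 0.322 -0.649
  outer loop
   vertex 4.2 4.6 1.0
   vertex 5.8 4.4 2.6
   vertex 5.6 0.8 0.6
  endloop
 endfacet
 facet normal -0.936 -0.256 -0.241
  outer loop
   vertex 0.8 0.8 3.2
   vertex 0.4 0.0 5.6
   vertex 0.0 5.8 1.0
  endloop
 endfacet
 facet normal -0.432 -0.420 -0.798
  outer loop
   vertex 0.8 0.8 3.2
   vertex 0.0 5.8 1.0
   vertex 5.6 0.8 0.6
  endloop
 endfacet
 facet normal -0.183 -0.923 -0.338
  outer loop
   vertex 0.8 0.8 3.2
   vertex 5.6 0.8 0.6
   vertex 0.4 0.0 5.6
  endloop
 endfacet
 facet normal 0.985 -0.123 0.123
  outer loop
   vertex 5.0 0.8 5.4
   vertex 5.6 0.8 0.6
   vertex 5.8 4.4 2.6
  endloop
 endfacet
 facet normal 0.172 -0.985 0.022
  outer loop
   vertex 5.0 0.8 5.4
   vertex 0.4 0.0 5.6
   vertex 5.6 0.8 0.6
  endloop
 endfacet
 facet normal -0.072 0.440 0.895
  outer loop
   vertex 3.8 3.0 4.4
   vertex 1.2 4.2 3.6
   vertex 0.4 0.0 5.6
  endloop
 endfacet
 facet normal -0.030 0.400 0.916
  outer loop
   vertex 3.8 3.0 4.4
   vertex 0.4 0.0 5.6
   vertex 5.0 0.8 5.4
  endloop
 endfacet
 facet normal 0.119 0.716 0.688
  outer loop
   vertex 3.8 3.0 4.4
   vertex 5.8 4.4 2.6
   vertex 1.2 4.2 3.6
  endloop
 endfacet
 facet normal 0.328 0.533 0.780
  outer loop
   vertex 3.8 3.0 4.4
   vertex 5.0 0.8 5.4
   vertex 5.8 4.4 2.6
  endloop
 endfacet
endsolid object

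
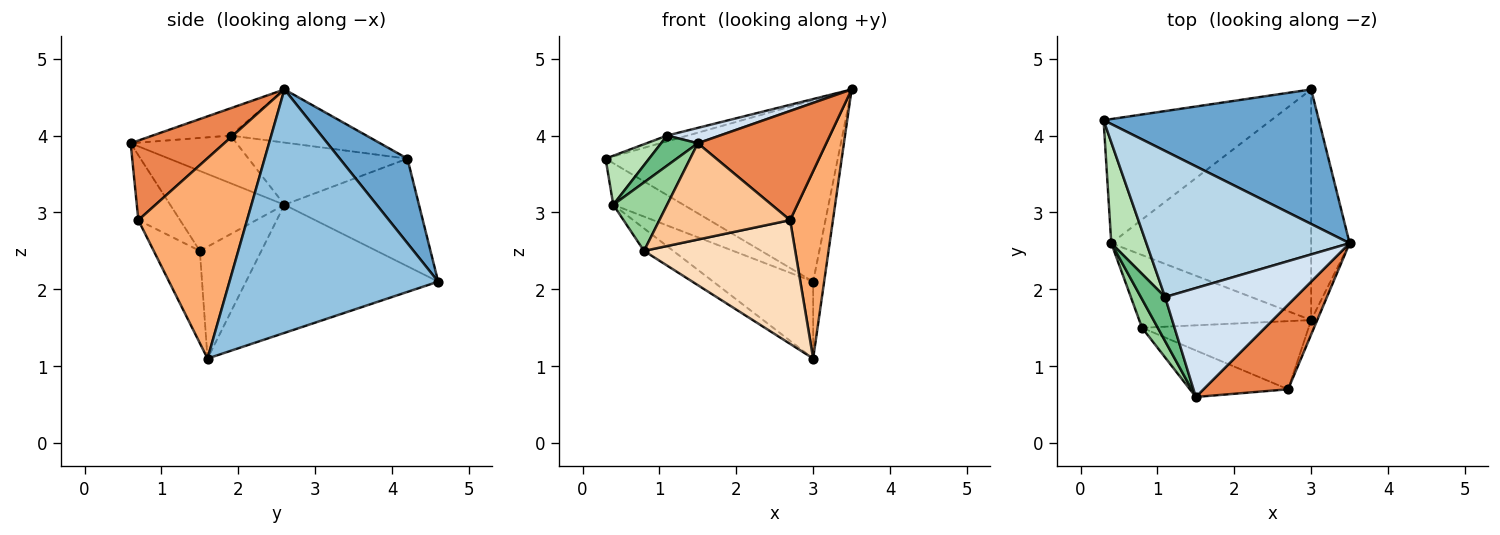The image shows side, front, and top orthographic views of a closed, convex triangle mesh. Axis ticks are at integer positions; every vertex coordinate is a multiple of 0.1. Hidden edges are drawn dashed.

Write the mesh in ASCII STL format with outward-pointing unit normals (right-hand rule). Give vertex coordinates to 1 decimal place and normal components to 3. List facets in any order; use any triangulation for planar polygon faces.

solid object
 facet normal 0.228 0.782 0.580
  outer loop
   vertex 3.0 4.6 2.1
   vertex 0.3 4.2 3.7
   vertex 3.5 2.6 4.6
  endloop
 endfacet
 facet normal 0.986 0.052 -0.156
  outer loop
   vertex 3.0 4.6 2.1
   vertex 3.5 2.6 4.6
   vertex 3.0 1.6 1.1
  endloop
 endfacet
 facet normal -0.253 0.038 0.967
  outer loop
   vertex 1.1 1.9 4.0
   vertex 3.5 2.6 4.6
   vertex 0.3 4.2 3.7
  endloop
 endfacet
 facet normal -0.202 -0.137 0.970
  outer loop
   vertex 1.1 1.9 4.0
   vertex 1.5 0.6 3.9
   vertex 3.5 2.6 4.6
  endloop
 endfacet
 facet normal 0.499 -0.685 0.531
  outer loop
   vertex 2.7 0.7 2.9
   vertex 3.5 2.6 4.6
   vertex 1.5 0.6 3.9
  endloop
 endfacet
 facet normal 0.930 -0.366 -0.028
  outer loop
   vertex 2.7 0.7 2.9
   vertex 3.0 1.6 1.1
   vertex 3.5 2.6 4.6
  endloop
 endfacet
 facet normal -0.276 -0.865 -0.418
  outer loop
   vertex 2.7 0.7 2.9
   vertex 1.5 0.6 3.9
   vertex 0.8 1.5 2.5
  endloop
 endfacet
 facet normal -0.258 -0.846 -0.466
  outer loop
   vertex 2.7 0.7 2.9
   vertex 0.8 1.5 2.5
   vertex 3.0 1.6 1.1
  endloop
 endfacet
 facet normal -0.852 -0.295 0.433
  outer loop
   vertex 0.4 2.6 3.1
   vertex 1.5 0.6 3.9
   vertex 1.1 1.9 4.0
  endloop
 endfacet
 facet normal -0.891 -0.420 0.176
  outer loop
   vertex 0.4 2.6 3.1
   vertex 0.8 1.5 2.5
   vertex 1.5 0.6 3.9
  endloop
 endfacet
 facet normal -0.847 -0.232 0.478
  outer loop
   vertex 0.4 2.6 3.1
   vertex 1.1 1.9 4.0
   vertex 0.3 4.2 3.7
  endloop
 endfacet
 facet normal -0.528 0.251 -0.812
  outer loop
   vertex 0.4 2.6 3.1
   vertex 3.0 1.6 1.1
   vertex 0.8 1.5 2.5
  endloop
 endfacet
 facet normal -0.520 0.271 -0.810
  outer loop
   vertex 0.4 2.6 3.1
   vertex 0.3 4.2 3.7
   vertex 3.0 4.6 2.1
  endloop
 endfacet
 facet normal -0.520 0.270 -0.811
  outer loop
   vertex 0.4 2.6 3.1
   vertex 3.0 4.6 2.1
   vertex 3.0 1.6 1.1
  endloop
 endfacet
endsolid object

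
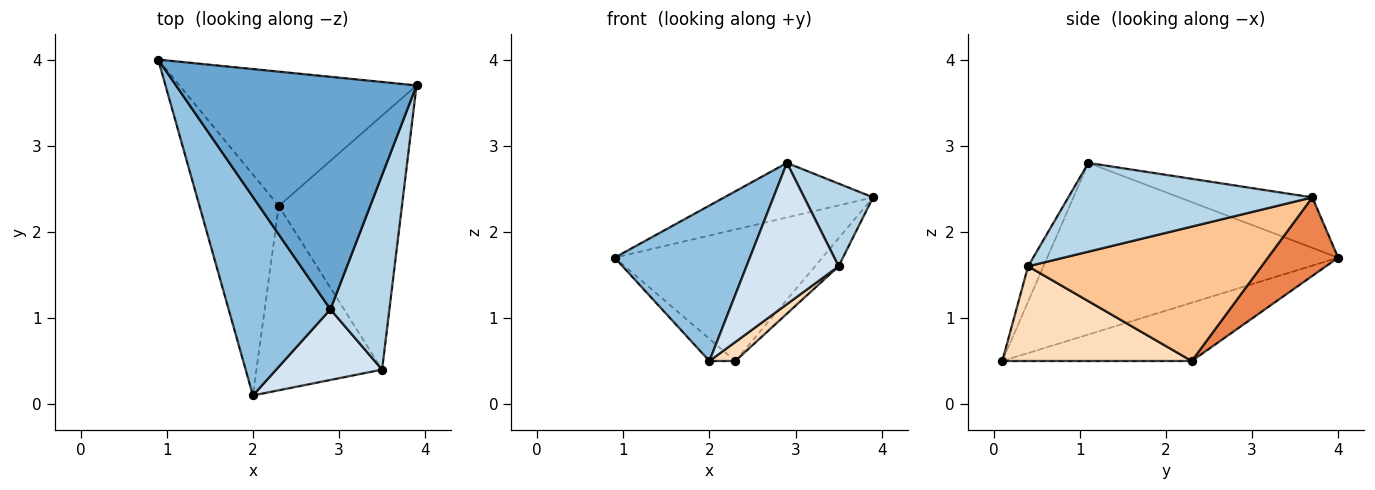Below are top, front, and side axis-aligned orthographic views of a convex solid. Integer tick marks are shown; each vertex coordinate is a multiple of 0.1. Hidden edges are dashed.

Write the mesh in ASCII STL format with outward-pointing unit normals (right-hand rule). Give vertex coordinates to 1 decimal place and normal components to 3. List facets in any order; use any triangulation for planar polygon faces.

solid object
 facet normal -0.200 0.224 0.954
  outer loop
   vertex 2.9 1.1 2.8
   vertex 3.9 3.7 2.4
   vertex 0.9 4.0 1.7
  endloop
 endfacet
 facet normal -0.799 -0.371 0.474
  outer loop
   vertex 2.9 1.1 2.8
   vertex 0.9 4.0 1.7
   vertex 2.0 0.1 0.5
  endloop
 endfacet
 facet normal 0.811 -0.229 0.539
  outer loop
   vertex 3.5 0.4 1.6
   vertex 3.9 3.7 2.4
   vertex 2.9 1.1 2.8
  endloop
 endfacet
 facet normal -0.147 -0.885 0.442
  outer loop
   vertex 3.5 0.4 1.6
   vertex 2.9 1.1 2.8
   vertex 2.0 0.1 0.5
  endloop
 endfacet
 facet normal 0.230 0.681 -0.695
  outer loop
   vertex 2.3 2.3 0.5
   vertex 0.9 4.0 1.7
   vertex 3.9 3.7 2.4
  endloop
 endfacet
 facet normal -0.591 0.081 -0.803
  outer loop
   vertex 2.3 2.3 0.5
   vertex 2.0 0.1 0.5
   vertex 0.9 4.0 1.7
  endloop
 endfacet
 facet normal 0.735 0.074 -0.674
  outer loop
   vertex 2.3 2.3 0.5
   vertex 3.9 3.7 2.4
   vertex 3.5 0.4 1.6
  endloop
 endfacet
 facet normal 0.600 -0.082 -0.796
  outer loop
   vertex 2.3 2.3 0.5
   vertex 3.5 0.4 1.6
   vertex 2.0 0.1 0.5
  endloop
 endfacet
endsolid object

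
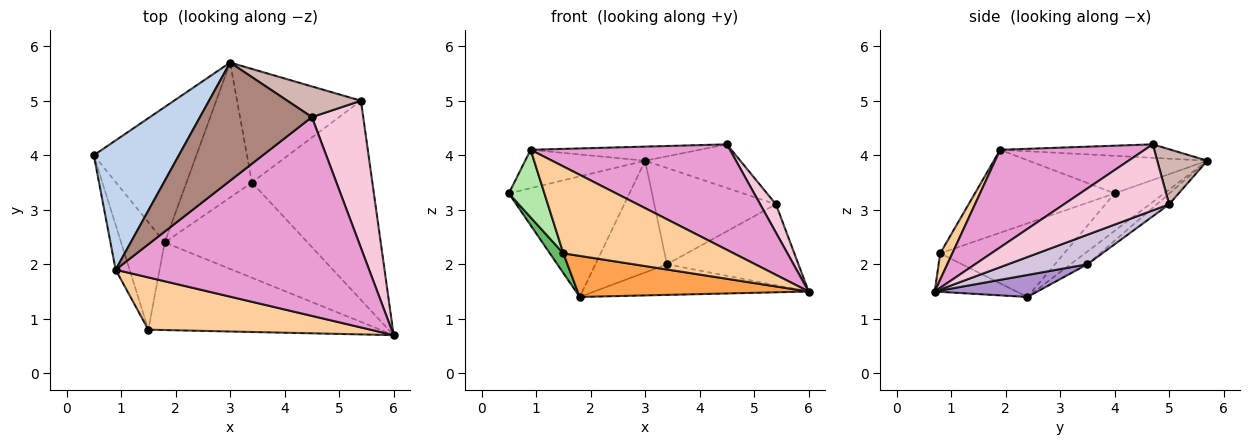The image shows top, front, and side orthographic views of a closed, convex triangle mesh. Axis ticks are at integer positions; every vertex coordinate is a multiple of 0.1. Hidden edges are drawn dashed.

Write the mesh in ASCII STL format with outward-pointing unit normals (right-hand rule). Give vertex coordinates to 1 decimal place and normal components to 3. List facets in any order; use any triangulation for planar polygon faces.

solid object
 facet normal -0.263 0.642 -0.720
  outer loop
   vertex 1.8 2.4 1.4
   vertex 0.5 4.0 3.3
   vertex 3.0 5.7 3.9
  endloop
 endfacet
 facet normal -0.390 0.262 0.883
  outer loop
   vertex 0.9 1.9 4.1
   vertex 3.0 5.7 3.9
   vertex 0.5 4.0 3.3
  endloop
 endfacet
 facet normal -0.149 -0.420 -0.895
  outer loop
   vertex 1.5 0.8 2.2
   vertex 1.8 2.4 1.4
   vertex 6.0 0.7 1.5
  endloop
 endfacet
 facet normal 0.061 -0.855 0.514
  outer loop
   vertex 1.5 0.8 2.2
   vertex 6.0 0.7 1.5
   vertex 0.9 1.9 4.1
  endloop
 endfacet
 facet normal -0.857 -0.093 -0.508
  outer loop
   vertex 1.5 0.8 2.2
   vertex 0.5 4.0 3.3
   vertex 1.8 2.4 1.4
  endloop
 endfacet
 facet normal -0.956 -0.244 -0.161
  outer loop
   vertex 1.5 0.8 2.2
   vertex 0.9 1.9 4.1
   vertex 0.5 4.0 3.3
  endloop
 endfacet
 facet normal -0.148 0.631 -0.762
  outer loop
   vertex 3.4 3.5 2.0
   vertex 1.8 2.4 1.4
   vertex 3.0 5.7 3.9
  endloop
 endfacet
 facet normal -0.065 0.645 -0.761
  outer loop
   vertex 3.4 3.5 2.0
   vertex 3.0 5.7 3.9
   vertex 5.4 5.0 3.1
  endloop
 endfacet
 facet normal 0.145 0.303 -0.942
  outer loop
   vertex 3.4 3.5 2.0
   vertex 6.0 0.7 1.5
   vertex 1.8 2.4 1.4
  endloop
 endfacet
 facet normal 0.222 0.367 -0.903
  outer loop
   vertex 3.4 3.5 2.0
   vertex 5.4 5.0 3.1
   vertex 6.0 0.7 1.5
  endloop
 endfacet
 facet normal -0.119 0.118 0.986
  outer loop
   vertex 4.5 4.7 4.2
   vertex 3.0 5.7 3.9
   vertex 0.9 1.9 4.1
  endloop
 endfacet
 facet normal 0.395 0.751 0.528
  outer loop
   vertex 4.5 4.7 4.2
   vertex 5.4 5.0 3.1
   vertex 3.0 5.7 3.9
  endloop
 endfacet
 facet normal 0.322 -0.444 0.836
  outer loop
   vertex 4.5 4.7 4.2
   vertex 0.9 1.9 4.1
   vertex 6.0 0.7 1.5
  endloop
 endfacet
 facet normal 0.784 -0.117 0.609
  outer loop
   vertex 4.5 4.7 4.2
   vertex 6.0 0.7 1.5
   vertex 5.4 5.0 3.1
  endloop
 endfacet
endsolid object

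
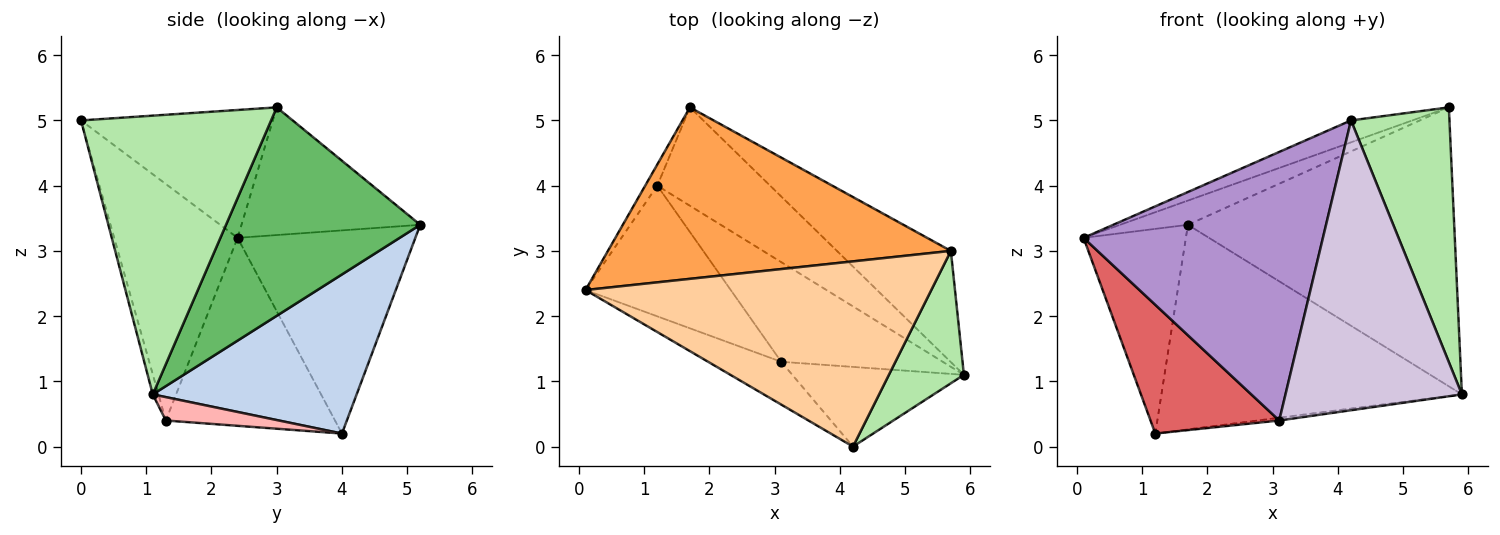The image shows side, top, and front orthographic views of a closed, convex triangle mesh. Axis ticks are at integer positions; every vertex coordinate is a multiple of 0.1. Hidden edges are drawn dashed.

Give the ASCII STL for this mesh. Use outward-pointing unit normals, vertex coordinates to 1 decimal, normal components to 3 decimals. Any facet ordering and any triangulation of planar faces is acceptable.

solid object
 facet normal -0.865 0.498 -0.052
  outer loop
   vertex 1.2 4.0 0.2
   vertex 0.1 2.4 3.2
   vertex 1.7 5.2 3.4
  endloop
 endfacet
 facet normal 0.522 0.769 -0.370
  outer loop
   vertex 1.2 4.0 0.2
   vertex 1.7 5.2 3.4
   vertex 5.9 1.1 0.8
  endloop
 endfacet
 facet normal -0.346 0.131 0.929
  outer loop
   vertex 5.7 3.0 5.2
   vertex 1.7 5.2 3.4
   vertex 0.1 2.4 3.2
  endloop
 endfacet
 facet normal -0.345 0.110 0.932
  outer loop
   vertex 5.7 3.0 5.2
   vertex 0.1 2.4 3.2
   vertex 4.2 0.0 5.0
  endloop
 endfacet
 facet normal 0.561 0.769 -0.307
  outer loop
   vertex 5.7 3.0 5.2
   vertex 5.9 1.1 0.8
   vertex 1.7 5.2 3.4
  endloop
 endfacet
 facet normal 0.864 -0.447 0.232
  outer loop
   vertex 5.7 3.0 5.2
   vertex 4.2 0.0 5.0
   vertex 5.9 1.1 0.8
  endloop
 endfacet
 facet normal -0.678 -0.516 -0.524
  outer loop
   vertex 3.1 1.3 0.4
   vertex 0.1 2.4 3.2
   vertex 1.2 4.0 0.2
  endloop
 endfacet
 facet normal 0.143 0.028 -0.989
  outer loop
   vertex 3.1 1.3 0.4
   vertex 1.2 4.0 0.2
   vertex 5.9 1.1 0.8
  endloop
 endfacet
 facet normal -0.454 -0.880 -0.140
  outer loop
   vertex 3.1 1.3 0.4
   vertex 4.2 0.0 5.0
   vertex 0.1 2.4 3.2
  endloop
 endfacet
 facet normal -0.031 -0.964 -0.265
  outer loop
   vertex 3.1 1.3 0.4
   vertex 5.9 1.1 0.8
   vertex 4.2 0.0 5.0
  endloop
 endfacet
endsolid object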